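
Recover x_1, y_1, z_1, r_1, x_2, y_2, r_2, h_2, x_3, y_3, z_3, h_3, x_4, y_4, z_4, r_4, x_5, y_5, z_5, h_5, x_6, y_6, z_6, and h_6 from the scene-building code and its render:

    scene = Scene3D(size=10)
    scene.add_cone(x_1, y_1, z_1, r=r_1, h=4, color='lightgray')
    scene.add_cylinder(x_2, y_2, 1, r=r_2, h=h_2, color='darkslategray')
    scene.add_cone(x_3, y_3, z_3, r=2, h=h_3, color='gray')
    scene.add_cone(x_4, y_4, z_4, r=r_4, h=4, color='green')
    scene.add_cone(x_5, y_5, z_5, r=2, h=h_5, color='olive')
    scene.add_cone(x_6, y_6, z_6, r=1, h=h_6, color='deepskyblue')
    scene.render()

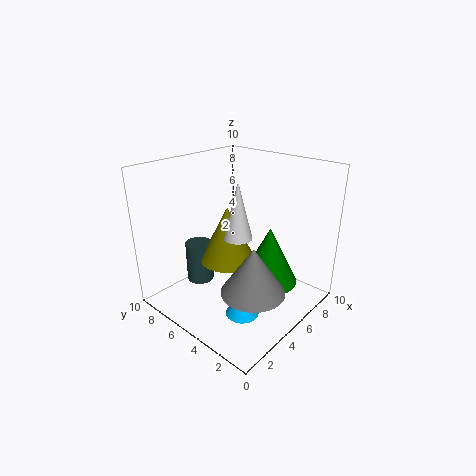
x_1 = 5; y_1 = 5; z_1 = 5; r_1 = 1; x_2 = 4; y_2 = 8; r_2 = 1; h_2 = 3; x_3 = 3; y_3 = 2; z_3 = 3; h_3 = 3; x_4 = 6; y_4 = 3; z_4 = 2; r_4 = 2; x_5 = 5; y_5 = 6; z_5 = 3; h_5 = 4; x_6 = 2; y_6 = 2; z_6 = 2; h_6 = 2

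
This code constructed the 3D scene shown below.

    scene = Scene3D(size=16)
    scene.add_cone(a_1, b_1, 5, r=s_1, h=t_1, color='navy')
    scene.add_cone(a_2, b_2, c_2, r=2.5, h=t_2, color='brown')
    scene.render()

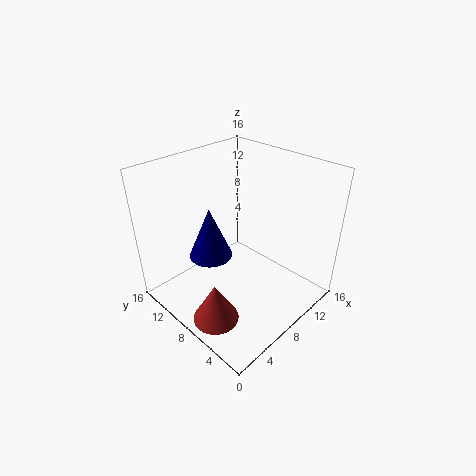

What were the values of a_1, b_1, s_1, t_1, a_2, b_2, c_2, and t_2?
a_1 = 6.5; b_1 = 11; s_1 = 2.5; t_1 = 6; a_2 = 3; b_2 = 6.5; c_2 = 0.5; t_2 = 4.5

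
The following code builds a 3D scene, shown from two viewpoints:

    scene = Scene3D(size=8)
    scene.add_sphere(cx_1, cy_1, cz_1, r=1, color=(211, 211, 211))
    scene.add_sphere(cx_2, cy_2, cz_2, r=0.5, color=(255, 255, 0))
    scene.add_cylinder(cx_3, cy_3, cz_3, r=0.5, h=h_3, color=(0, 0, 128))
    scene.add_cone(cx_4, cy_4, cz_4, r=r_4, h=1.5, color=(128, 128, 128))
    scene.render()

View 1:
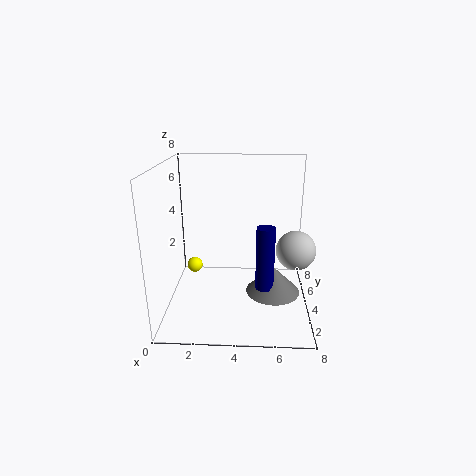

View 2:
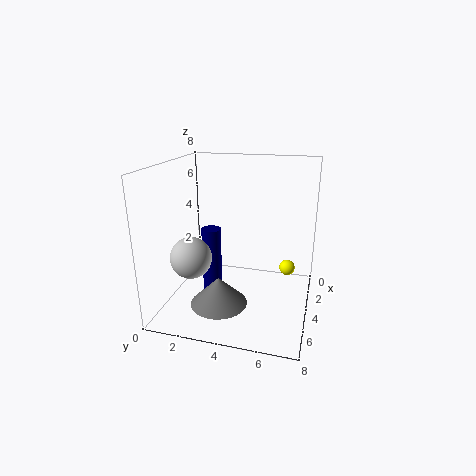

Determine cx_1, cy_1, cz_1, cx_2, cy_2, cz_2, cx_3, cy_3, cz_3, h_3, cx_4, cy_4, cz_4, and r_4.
cx_1 = 7
cy_1 = 2.5
cz_1 = 4
cx_2 = 1
cy_2 = 6.5
cz_2 = 1
cx_3 = 5.5
cy_3 = 3
cz_3 = 1.5
h_3 = 3.5
cx_4 = 6
cy_4 = 3.5
cz_4 = 1
r_4 = 1.5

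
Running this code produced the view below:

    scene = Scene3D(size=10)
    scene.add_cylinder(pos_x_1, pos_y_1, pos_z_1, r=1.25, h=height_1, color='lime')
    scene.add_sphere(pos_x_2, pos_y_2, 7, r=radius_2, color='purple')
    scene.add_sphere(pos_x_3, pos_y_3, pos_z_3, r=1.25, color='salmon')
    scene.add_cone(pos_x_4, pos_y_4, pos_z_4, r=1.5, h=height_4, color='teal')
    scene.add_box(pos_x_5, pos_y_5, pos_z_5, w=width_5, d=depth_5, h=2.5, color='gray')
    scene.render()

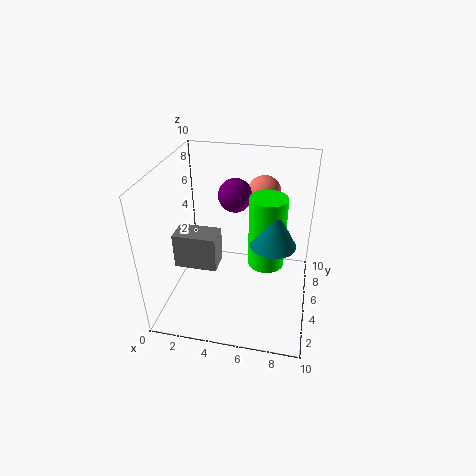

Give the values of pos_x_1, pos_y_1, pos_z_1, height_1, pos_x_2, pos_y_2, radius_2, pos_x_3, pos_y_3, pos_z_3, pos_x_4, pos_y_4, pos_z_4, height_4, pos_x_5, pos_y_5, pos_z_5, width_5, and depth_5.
pos_x_1 = 7; pos_y_1 = 5; pos_z_1 = 3.25; height_1 = 5; pos_x_2 = 4.25; pos_y_2 = 7.5; radius_2 = 1.25; pos_x_3 = 6.25; pos_y_3 = 8.5; pos_z_3 = 7; pos_x_4 = 7.5; pos_y_4 = 4.25; pos_z_4 = 5.25; height_4 = 2.75; pos_x_5 = 0.75; pos_y_5 = 3.5; pos_z_5 = 3; width_5 = 3; depth_5 = 1.75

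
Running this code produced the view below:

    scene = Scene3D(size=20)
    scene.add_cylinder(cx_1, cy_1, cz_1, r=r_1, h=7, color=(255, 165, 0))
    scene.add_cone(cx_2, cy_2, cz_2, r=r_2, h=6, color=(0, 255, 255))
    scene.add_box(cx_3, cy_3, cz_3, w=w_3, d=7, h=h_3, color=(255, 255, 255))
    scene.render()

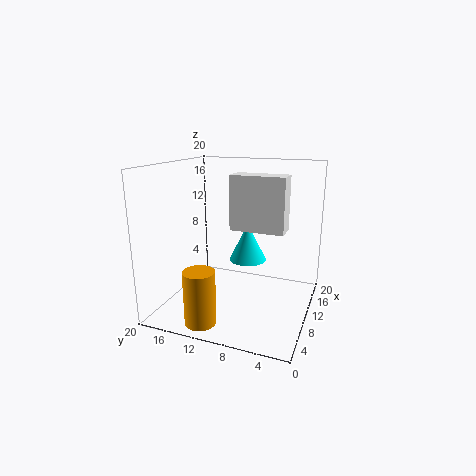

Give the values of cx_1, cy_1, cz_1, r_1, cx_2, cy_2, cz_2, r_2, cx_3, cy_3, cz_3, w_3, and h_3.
cx_1 = 2, cy_1 = 12, cz_1 = 1, r_1 = 2, cx_2 = 17, cy_2 = 11, cz_2 = 4, r_2 = 3, cx_3 = 7, cy_3 = 3, cz_3 = 12, w_3 = 3, h_3 = 7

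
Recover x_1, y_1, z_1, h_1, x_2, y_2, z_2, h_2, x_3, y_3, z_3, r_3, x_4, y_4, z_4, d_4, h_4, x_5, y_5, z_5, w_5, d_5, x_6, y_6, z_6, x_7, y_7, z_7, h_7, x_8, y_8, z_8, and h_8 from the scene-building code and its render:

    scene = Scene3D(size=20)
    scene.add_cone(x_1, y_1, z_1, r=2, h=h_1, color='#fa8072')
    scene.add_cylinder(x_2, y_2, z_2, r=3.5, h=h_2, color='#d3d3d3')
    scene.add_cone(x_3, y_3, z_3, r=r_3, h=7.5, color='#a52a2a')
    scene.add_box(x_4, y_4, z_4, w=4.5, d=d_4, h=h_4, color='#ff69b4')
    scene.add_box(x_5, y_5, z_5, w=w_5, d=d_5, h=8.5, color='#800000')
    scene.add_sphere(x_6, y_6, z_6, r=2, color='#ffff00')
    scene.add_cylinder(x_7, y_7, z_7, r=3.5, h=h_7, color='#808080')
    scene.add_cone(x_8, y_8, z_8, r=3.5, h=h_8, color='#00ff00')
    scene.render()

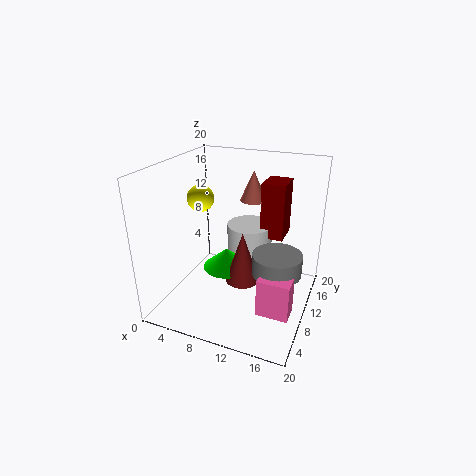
x_1 = 10, y_1 = 16, z_1 = 13.5, h_1 = 4.5, x_2 = 9.5, y_2 = 16, z_2 = 2.5, h_2 = 7, x_3 = 10.5, y_3 = 10.5, z_3 = 3, r_3 = 2.5, x_4 = 14, y_4 = 6.5, z_4 = 0.5, d_4 = 3, h_4 = 5.5, x_5 = 11.5, y_5 = 15, z_5 = 8, w_5 = 3.5, d_5 = 4.5, x_6 = 3, y_6 = 12.5, z_6 = 14, x_7 = 15.5, y_7 = 11, z_7 = 5, h_7 = 3, x_8 = 7.5, y_8 = 11.5, z_8 = 4, h_8 = 3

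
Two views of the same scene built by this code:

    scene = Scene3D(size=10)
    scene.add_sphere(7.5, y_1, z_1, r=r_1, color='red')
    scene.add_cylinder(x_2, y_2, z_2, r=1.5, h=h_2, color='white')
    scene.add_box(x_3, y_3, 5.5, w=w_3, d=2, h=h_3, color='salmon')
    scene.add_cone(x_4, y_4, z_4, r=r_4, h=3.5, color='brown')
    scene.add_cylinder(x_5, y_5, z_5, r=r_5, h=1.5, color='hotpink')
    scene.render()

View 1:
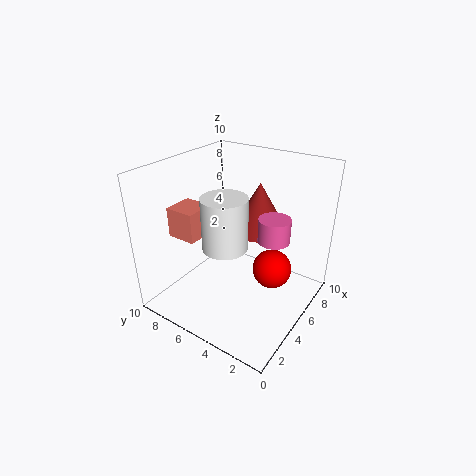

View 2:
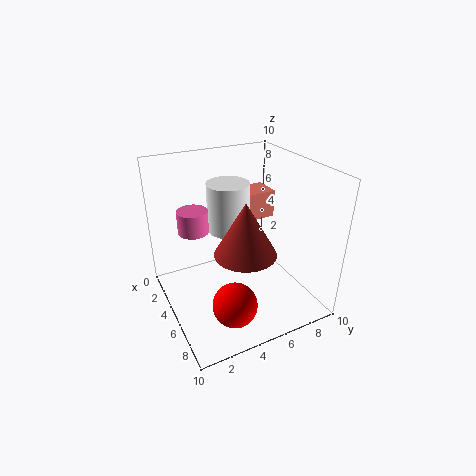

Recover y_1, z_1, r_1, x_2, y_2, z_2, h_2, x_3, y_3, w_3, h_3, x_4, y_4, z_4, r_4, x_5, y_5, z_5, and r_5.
y_1 = 3.5, z_1 = 1.5, r_1 = 1.5, x_2 = 3.5, y_2 = 5, z_2 = 5, h_2 = 3.5, x_3 = 2, y_3 = 6.5, w_3 = 2, h_3 = 2, x_4 = 7, y_4 = 4.5, z_4 = 5, r_4 = 2, x_5 = 4.5, y_5 = 2, z_5 = 6, r_5 = 1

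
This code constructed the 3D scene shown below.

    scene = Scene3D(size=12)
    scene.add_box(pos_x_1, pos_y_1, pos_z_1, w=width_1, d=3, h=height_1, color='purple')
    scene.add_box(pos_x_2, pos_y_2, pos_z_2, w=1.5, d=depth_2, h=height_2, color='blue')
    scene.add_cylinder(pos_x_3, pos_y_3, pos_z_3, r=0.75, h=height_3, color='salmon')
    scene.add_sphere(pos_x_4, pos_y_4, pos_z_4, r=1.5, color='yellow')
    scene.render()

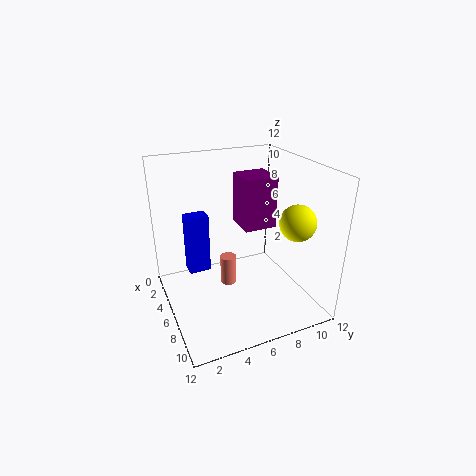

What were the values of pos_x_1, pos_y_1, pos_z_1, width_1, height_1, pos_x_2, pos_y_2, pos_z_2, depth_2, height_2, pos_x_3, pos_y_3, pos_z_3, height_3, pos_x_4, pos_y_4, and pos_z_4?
pos_x_1 = 1.5
pos_y_1 = 7.5
pos_z_1 = 5.5
width_1 = 3
height_1 = 4.75
pos_x_2 = 1.5
pos_y_2 = 2.5
pos_z_2 = 1.5
depth_2 = 2
height_2 = 5.5
pos_x_3 = 3.75
pos_y_3 = 6
pos_z_3 = 0.25
height_3 = 2.75
pos_x_4 = 8.25
pos_y_4 = 10.25
pos_z_4 = 7.5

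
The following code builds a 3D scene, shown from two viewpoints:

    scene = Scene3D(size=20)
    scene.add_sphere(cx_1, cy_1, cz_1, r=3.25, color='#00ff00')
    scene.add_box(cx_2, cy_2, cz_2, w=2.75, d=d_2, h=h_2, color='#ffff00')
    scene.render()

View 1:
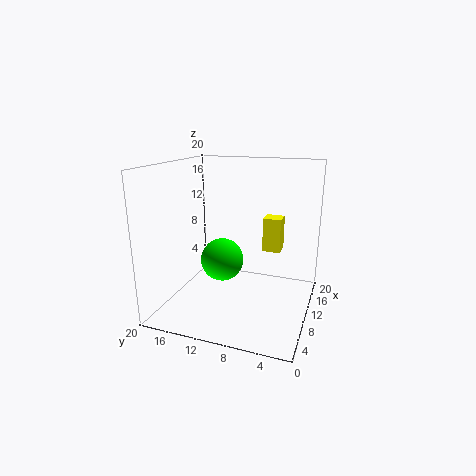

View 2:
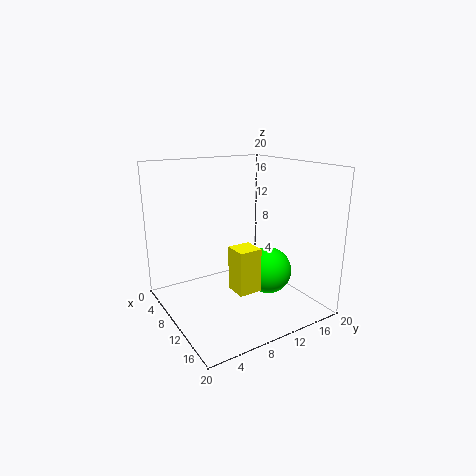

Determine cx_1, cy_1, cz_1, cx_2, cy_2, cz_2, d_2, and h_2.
cx_1 = 12.5
cy_1 = 13.5
cz_1 = 5.25
cx_2 = 15.5
cy_2 = 5.25
cz_2 = 6.25
d_2 = 2.75
h_2 = 5.25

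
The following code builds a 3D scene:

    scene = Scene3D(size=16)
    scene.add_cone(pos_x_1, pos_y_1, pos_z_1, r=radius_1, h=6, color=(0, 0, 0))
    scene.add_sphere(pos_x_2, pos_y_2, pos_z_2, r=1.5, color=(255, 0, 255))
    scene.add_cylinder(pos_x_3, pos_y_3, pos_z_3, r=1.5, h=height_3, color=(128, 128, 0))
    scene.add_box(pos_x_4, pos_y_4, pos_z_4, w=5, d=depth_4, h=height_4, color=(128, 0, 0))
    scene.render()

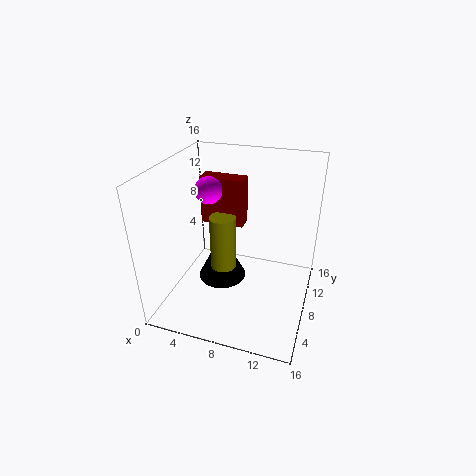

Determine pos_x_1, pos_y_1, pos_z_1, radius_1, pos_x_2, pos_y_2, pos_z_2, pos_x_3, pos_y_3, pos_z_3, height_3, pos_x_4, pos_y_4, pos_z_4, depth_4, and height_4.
pos_x_1 = 5
pos_y_1 = 10.5
pos_z_1 = 0.5
radius_1 = 3
pos_x_2 = 4.5
pos_y_2 = 8.5
pos_z_2 = 13
pos_x_3 = 6
pos_y_3 = 8.5
pos_z_3 = 3.5
height_3 = 6.5
pos_x_4 = 3
pos_y_4 = 9.5
pos_z_4 = 8.5
depth_4 = 2
height_4 = 5.5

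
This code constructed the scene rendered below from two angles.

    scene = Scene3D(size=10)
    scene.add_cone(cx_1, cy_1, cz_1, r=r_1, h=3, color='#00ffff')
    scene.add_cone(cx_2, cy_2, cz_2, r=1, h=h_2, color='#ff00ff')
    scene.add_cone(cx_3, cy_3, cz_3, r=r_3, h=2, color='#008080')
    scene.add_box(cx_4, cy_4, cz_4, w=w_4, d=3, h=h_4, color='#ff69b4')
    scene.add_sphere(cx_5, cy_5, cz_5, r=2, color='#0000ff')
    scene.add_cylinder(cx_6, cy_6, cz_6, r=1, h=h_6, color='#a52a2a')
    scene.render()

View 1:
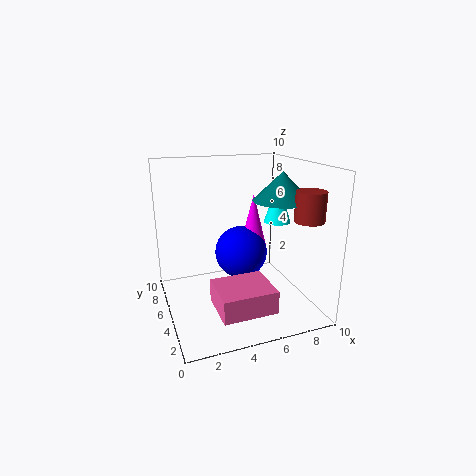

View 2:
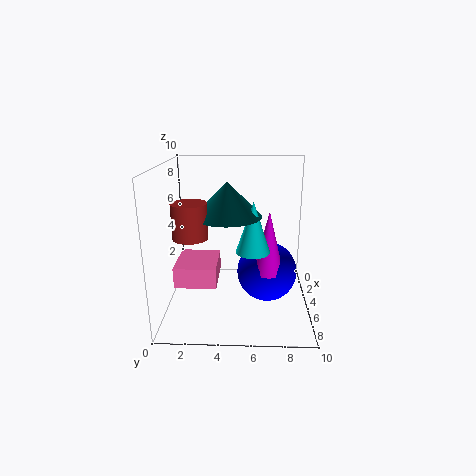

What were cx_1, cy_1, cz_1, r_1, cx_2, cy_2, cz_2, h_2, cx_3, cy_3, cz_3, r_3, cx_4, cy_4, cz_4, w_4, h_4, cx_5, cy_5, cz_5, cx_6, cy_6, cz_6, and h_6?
cx_1 = 8.5; cy_1 = 6; cz_1 = 5.5; r_1 = 1; cx_2 = 7; cy_2 = 7; cz_2 = 3.5; h_2 = 4; cx_3 = 8; cy_3 = 4.5; cz_3 = 7.5; r_3 = 2; cx_4 = 2.5; cy_4 = 0.5; cz_4 = 1.5; w_4 = 3.5; h_4 = 1.5; cx_5 = 6; cy_5 = 7; cz_5 = 3; cx_6 = 9; cy_6 = 2.5; cz_6 = 6.5; h_6 = 2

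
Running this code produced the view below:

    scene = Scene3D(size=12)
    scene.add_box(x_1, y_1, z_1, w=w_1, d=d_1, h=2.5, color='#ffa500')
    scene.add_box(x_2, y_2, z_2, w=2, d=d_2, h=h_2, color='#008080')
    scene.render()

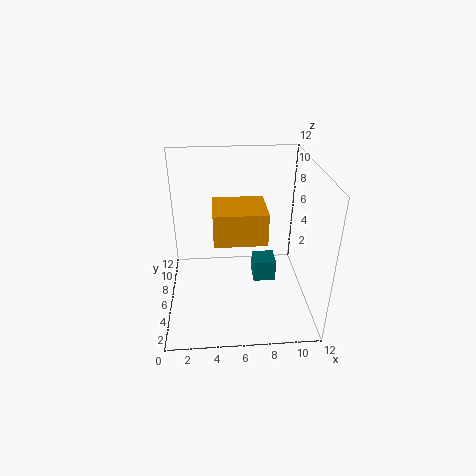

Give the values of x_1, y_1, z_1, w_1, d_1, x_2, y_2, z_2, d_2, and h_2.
x_1 = 4; y_1 = 3; z_1 = 7; w_1 = 4; d_1 = 3.5; x_2 = 7.5; y_2 = 6.5; z_2 = 1; d_2 = 2; h_2 = 2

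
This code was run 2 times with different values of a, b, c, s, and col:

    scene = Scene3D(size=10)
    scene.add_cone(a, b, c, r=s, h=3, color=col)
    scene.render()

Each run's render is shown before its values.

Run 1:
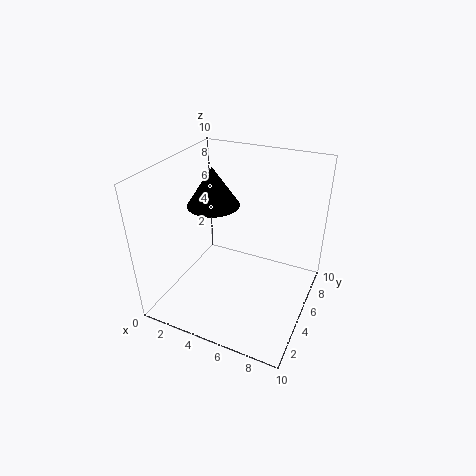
a = 2
b = 7
c = 6
s = 2
col = 'black'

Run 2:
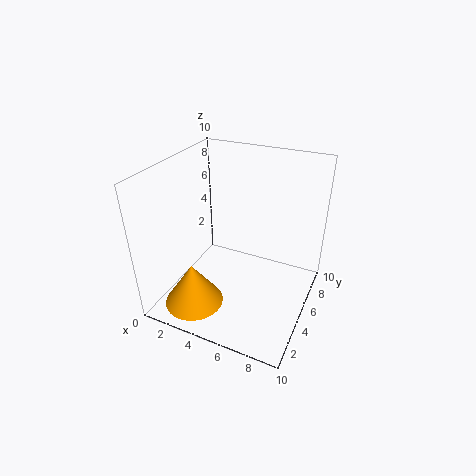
a = 3
b = 2
c = 1
s = 2
col = 'orange'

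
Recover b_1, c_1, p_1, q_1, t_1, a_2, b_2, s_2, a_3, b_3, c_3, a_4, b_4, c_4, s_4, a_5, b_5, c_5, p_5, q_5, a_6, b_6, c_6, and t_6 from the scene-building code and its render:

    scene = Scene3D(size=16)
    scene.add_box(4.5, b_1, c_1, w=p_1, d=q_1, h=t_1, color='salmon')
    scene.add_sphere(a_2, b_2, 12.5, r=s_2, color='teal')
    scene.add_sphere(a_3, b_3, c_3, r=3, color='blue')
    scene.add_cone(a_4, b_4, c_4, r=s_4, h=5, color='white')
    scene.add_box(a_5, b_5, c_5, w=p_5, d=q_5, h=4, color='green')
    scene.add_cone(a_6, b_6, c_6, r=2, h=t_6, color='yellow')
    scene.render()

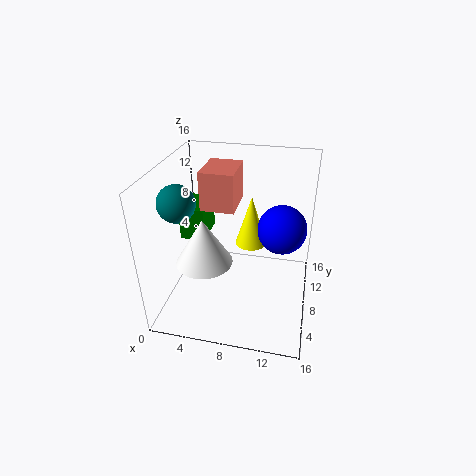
b_1 = 6; c_1 = 12; p_1 = 3.5; q_1 = 4.5; t_1 = 4; a_2 = 2; b_2 = 6; s_2 = 2; a_3 = 12.5; b_3 = 12.5; c_3 = 7; a_4 = 5; b_4 = 5; c_4 = 6.5; s_4 = 3; a_5 = 0.5; b_5 = 9.5; c_5 = 6; p_5 = 3; q_5 = 4.5; a_6 = 8.5; b_6 = 13.5; c_6 = 4; t_6 = 6.5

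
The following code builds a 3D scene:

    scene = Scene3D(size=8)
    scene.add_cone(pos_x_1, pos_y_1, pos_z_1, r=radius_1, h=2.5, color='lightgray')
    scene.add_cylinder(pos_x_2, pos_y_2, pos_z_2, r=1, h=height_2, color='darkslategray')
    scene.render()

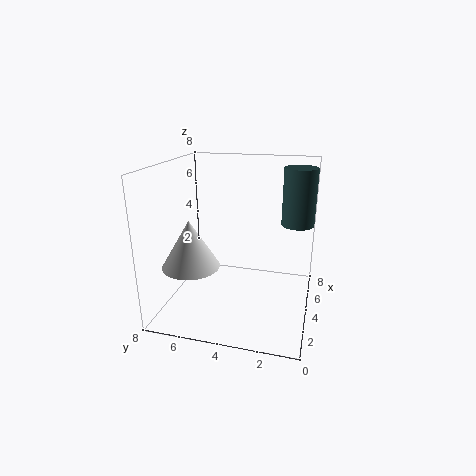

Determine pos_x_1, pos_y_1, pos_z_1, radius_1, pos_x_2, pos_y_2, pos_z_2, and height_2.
pos_x_1 = 2
pos_y_1 = 6
pos_z_1 = 3
radius_1 = 1.5
pos_x_2 = 7
pos_y_2 = 1
pos_z_2 = 4
height_2 = 3.5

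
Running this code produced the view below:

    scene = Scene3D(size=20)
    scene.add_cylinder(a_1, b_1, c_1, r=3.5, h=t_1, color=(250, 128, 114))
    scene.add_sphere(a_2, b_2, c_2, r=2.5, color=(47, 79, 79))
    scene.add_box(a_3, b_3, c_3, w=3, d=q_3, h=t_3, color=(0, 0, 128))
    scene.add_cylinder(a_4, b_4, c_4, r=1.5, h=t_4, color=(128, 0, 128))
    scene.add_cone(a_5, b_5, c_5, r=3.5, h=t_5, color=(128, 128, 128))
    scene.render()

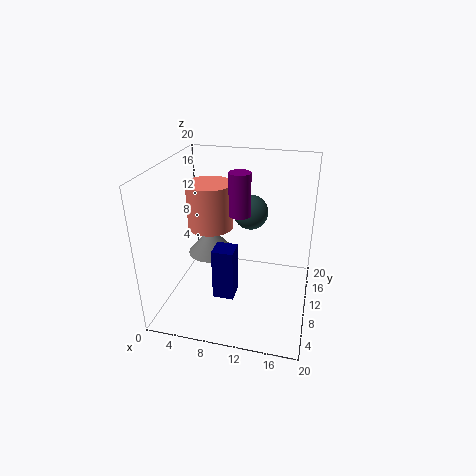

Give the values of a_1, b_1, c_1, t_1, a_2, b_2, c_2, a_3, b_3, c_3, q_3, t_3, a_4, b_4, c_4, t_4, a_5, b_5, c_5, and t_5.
a_1 = 4.5; b_1 = 14.5; c_1 = 9; t_1 = 7; a_2 = 11; b_2 = 13.5; c_2 = 12.5; a_3 = 7; b_3 = 7; c_3 = 1.5; q_3 = 3; t_3 = 7.5; a_4 = 10; b_4 = 11; c_4 = 13; t_4 = 6; a_5 = 5; b_5 = 13; c_5 = 5.5; t_5 = 4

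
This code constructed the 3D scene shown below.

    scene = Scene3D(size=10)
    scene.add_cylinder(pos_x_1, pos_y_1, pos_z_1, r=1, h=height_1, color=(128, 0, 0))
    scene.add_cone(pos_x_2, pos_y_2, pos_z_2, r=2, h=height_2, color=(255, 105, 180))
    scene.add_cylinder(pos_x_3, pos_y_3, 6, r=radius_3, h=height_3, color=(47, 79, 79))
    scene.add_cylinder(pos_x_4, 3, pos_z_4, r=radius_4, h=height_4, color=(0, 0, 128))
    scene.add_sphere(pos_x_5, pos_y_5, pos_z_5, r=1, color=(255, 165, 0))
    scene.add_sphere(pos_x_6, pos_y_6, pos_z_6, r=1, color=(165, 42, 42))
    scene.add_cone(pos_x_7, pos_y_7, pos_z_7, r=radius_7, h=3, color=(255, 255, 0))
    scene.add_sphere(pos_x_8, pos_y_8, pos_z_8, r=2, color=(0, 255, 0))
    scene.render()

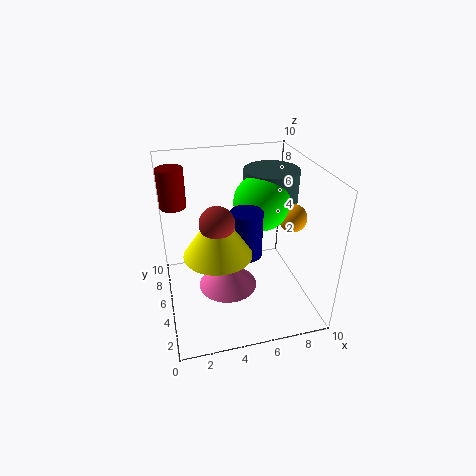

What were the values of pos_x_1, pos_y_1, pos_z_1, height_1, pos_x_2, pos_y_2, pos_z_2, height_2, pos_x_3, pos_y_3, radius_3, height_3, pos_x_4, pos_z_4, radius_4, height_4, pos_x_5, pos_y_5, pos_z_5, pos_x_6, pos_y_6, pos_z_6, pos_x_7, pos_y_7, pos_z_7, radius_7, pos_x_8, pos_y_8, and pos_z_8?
pos_x_1 = 1, pos_y_1 = 9, pos_z_1 = 6, height_1 = 3, pos_x_2 = 4, pos_y_2 = 4, pos_z_2 = 2, height_2 = 2, pos_x_3 = 8, pos_y_3 = 7, radius_3 = 2, height_3 = 3, pos_x_4 = 5, pos_z_4 = 5, radius_4 = 1, height_4 = 3, pos_x_5 = 9, pos_y_5 = 5, pos_z_5 = 6, pos_x_6 = 3, pos_y_6 = 2, pos_z_6 = 8, pos_x_7 = 3, pos_y_7 = 2, pos_z_7 = 6, radius_7 = 2, pos_x_8 = 7, pos_y_8 = 6, pos_z_8 = 7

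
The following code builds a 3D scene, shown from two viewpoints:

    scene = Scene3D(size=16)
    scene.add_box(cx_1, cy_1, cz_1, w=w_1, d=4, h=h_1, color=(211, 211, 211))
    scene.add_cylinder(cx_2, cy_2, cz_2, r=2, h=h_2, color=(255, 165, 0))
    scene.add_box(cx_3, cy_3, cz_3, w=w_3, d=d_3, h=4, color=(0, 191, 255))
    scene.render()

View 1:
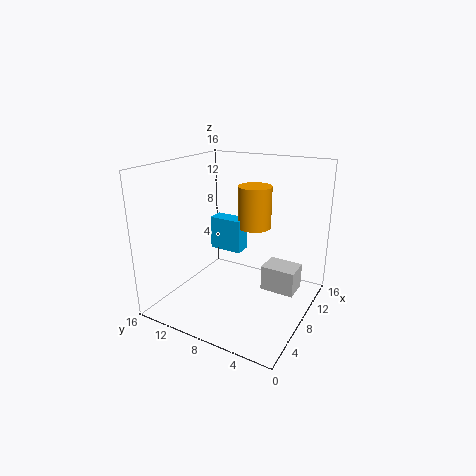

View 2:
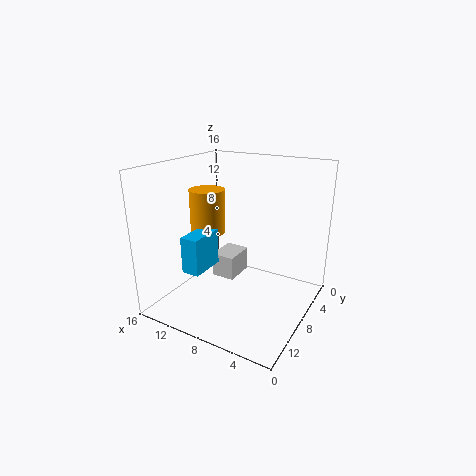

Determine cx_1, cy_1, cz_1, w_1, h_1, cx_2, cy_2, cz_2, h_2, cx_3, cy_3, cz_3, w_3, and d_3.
cx_1 = 10, cy_1 = 2, cz_1 = 1, w_1 = 3, h_1 = 3, cx_2 = 12, cy_2 = 8, cz_2 = 8, h_2 = 5, cx_3 = 10, cy_3 = 9, cz_3 = 5, w_3 = 2, d_3 = 4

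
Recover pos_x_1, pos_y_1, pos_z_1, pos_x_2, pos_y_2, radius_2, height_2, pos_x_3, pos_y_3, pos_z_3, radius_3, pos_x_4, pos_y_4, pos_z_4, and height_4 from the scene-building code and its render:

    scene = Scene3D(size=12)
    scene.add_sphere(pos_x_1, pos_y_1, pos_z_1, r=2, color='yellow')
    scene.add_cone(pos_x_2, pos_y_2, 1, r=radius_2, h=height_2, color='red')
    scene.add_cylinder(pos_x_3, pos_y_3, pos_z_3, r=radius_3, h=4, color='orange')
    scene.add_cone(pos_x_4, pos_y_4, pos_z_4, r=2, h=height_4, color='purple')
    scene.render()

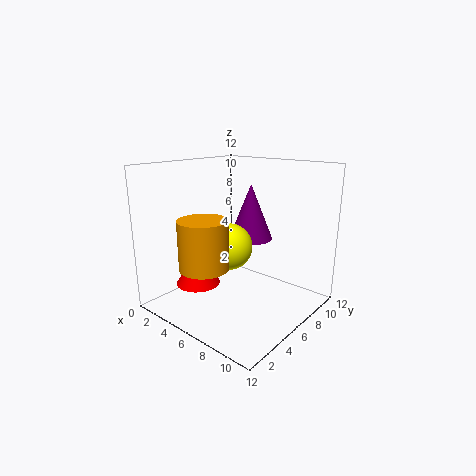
pos_x_1 = 5
pos_y_1 = 6
pos_z_1 = 5
pos_x_2 = 2
pos_y_2 = 5
radius_2 = 2
height_2 = 3
pos_x_3 = 5
pos_y_3 = 3
pos_z_3 = 4
radius_3 = 2
pos_x_4 = 5
pos_y_4 = 9
pos_z_4 = 5
height_4 = 5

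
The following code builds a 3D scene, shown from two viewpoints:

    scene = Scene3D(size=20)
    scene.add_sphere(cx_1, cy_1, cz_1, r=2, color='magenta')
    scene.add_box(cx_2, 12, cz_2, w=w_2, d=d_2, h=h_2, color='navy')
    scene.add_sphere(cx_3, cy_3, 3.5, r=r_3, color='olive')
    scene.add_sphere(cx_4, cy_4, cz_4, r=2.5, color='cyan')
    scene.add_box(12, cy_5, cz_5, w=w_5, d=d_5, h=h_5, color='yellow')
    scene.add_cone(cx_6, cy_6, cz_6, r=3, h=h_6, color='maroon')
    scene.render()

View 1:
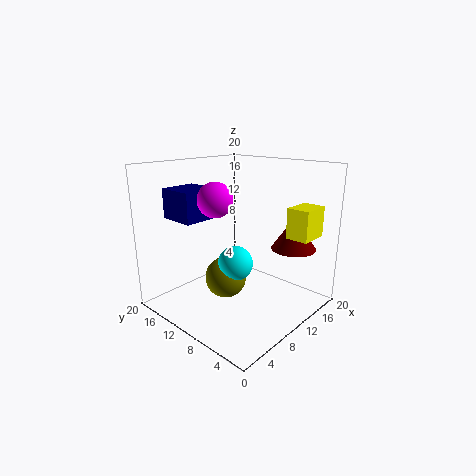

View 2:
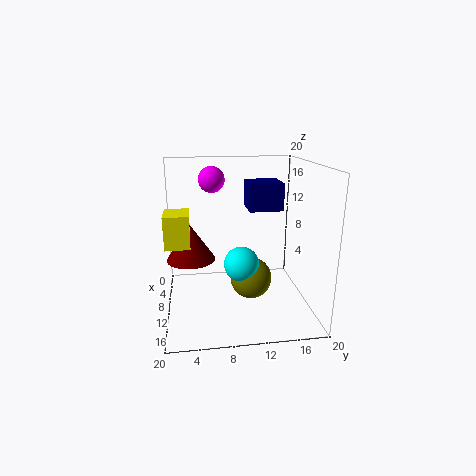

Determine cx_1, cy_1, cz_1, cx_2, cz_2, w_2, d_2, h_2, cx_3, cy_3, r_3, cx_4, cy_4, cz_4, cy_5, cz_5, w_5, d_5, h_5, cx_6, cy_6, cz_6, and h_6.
cx_1 = 3
cy_1 = 7
cz_1 = 17
cx_2 = 3
cz_2 = 13
w_2 = 5
d_2 = 5
h_2 = 4
cx_3 = 9.5
cy_3 = 12
r_3 = 3
cx_4 = 10
cy_4 = 10.5
cz_4 = 6
cy_5 = 0.5
cz_5 = 11
w_5 = 4
d_5 = 3
h_5 = 4
cx_6 = 14
cy_6 = 3.5
cz_6 = 9
h_6 = 4.5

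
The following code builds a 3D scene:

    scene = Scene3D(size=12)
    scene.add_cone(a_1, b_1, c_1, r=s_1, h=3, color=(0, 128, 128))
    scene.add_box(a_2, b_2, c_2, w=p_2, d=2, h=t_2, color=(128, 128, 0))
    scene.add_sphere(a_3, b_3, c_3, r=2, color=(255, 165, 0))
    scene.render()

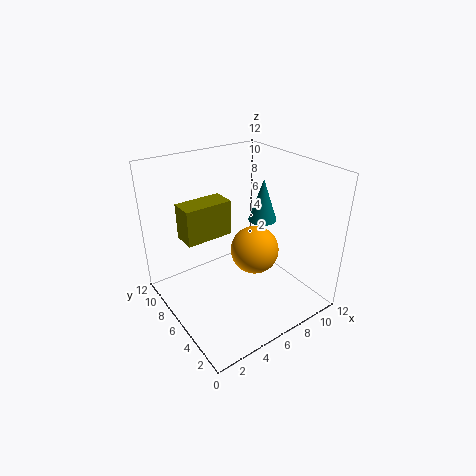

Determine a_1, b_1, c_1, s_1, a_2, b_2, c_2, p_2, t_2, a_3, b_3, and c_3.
a_1 = 6, b_1 = 3, c_1 = 9, s_1 = 1, a_2 = 2, b_2 = 7, c_2 = 6, p_2 = 4, t_2 = 3, a_3 = 7, b_3 = 5, c_3 = 5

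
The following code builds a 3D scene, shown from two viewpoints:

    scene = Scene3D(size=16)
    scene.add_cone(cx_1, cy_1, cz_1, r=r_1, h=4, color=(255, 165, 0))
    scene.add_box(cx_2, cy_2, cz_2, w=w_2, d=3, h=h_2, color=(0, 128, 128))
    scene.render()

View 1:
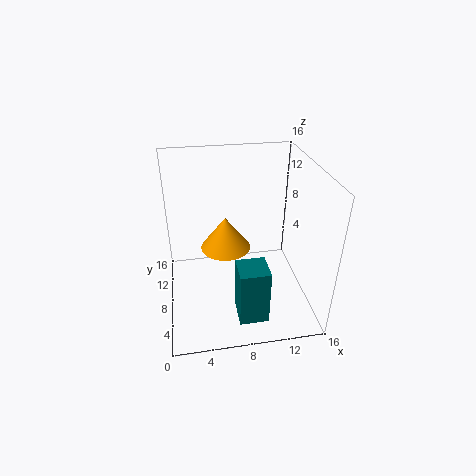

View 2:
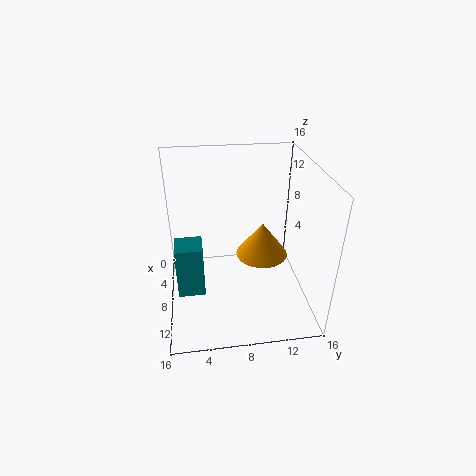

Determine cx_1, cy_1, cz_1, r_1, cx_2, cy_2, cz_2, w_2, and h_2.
cx_1 = 7; cy_1 = 11; cz_1 = 5; r_1 = 3; cx_2 = 7; cy_2 = 1; cz_2 = 2; w_2 = 3; h_2 = 6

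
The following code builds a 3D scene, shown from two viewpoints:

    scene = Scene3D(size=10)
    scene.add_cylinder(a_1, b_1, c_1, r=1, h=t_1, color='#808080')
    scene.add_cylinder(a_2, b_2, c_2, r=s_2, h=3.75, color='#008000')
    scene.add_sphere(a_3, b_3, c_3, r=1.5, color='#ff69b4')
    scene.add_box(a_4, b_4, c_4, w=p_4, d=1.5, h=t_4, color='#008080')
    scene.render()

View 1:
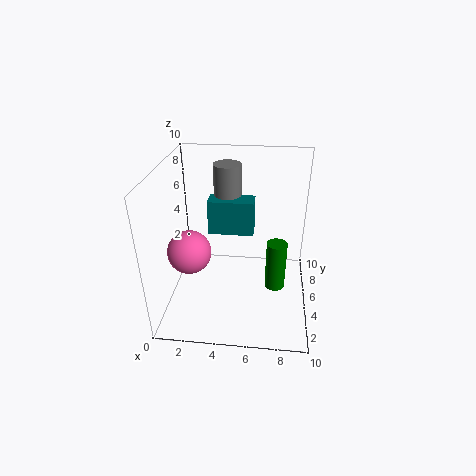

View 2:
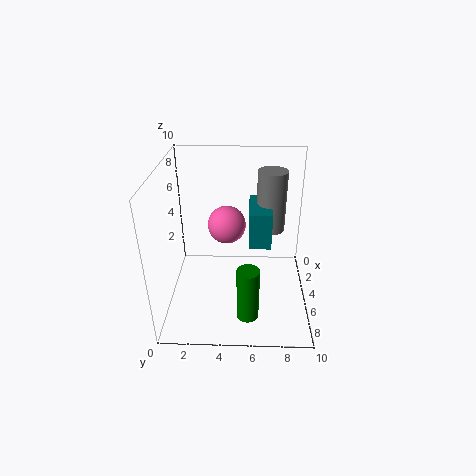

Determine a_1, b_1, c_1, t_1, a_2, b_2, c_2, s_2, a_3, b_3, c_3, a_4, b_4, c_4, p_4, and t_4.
a_1 = 4
b_1 = 7.25
c_1 = 5.25
t_1 = 4.25
a_2 = 7.75
b_2 = 5.75
c_2 = 0.5
s_2 = 0.75
a_3 = 1.75
b_3 = 4
c_3 = 4.25
a_4 = 2.75
b_4 = 5.75
c_4 = 4.75
p_4 = 3.25
t_4 = 2.5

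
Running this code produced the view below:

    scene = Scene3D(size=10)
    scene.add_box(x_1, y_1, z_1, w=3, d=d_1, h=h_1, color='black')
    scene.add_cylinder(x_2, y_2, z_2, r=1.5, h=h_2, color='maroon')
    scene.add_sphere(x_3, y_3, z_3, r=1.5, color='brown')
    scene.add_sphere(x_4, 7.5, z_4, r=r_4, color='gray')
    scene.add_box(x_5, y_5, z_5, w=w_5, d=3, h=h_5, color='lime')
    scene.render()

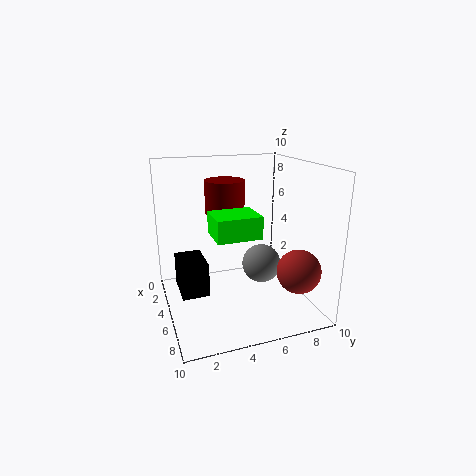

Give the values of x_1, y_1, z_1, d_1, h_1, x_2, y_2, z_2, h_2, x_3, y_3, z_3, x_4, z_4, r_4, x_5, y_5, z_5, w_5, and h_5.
x_1 = 1.5; y_1 = 1; z_1 = 0.5; d_1 = 2; h_1 = 2.5; x_2 = 2; y_2 = 5; z_2 = 6; h_2 = 2.5; x_3 = 7.5; y_3 = 8.5; z_3 = 3; x_4 = 3.5; z_4 = 2; r_4 = 1.5; x_5 = 4.5; y_5 = 3; z_5 = 5.5; w_5 = 2.5; h_5 = 1.5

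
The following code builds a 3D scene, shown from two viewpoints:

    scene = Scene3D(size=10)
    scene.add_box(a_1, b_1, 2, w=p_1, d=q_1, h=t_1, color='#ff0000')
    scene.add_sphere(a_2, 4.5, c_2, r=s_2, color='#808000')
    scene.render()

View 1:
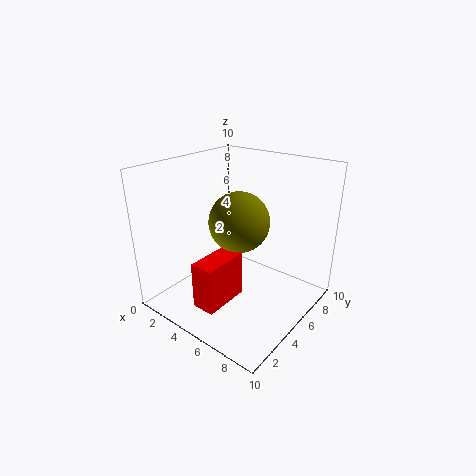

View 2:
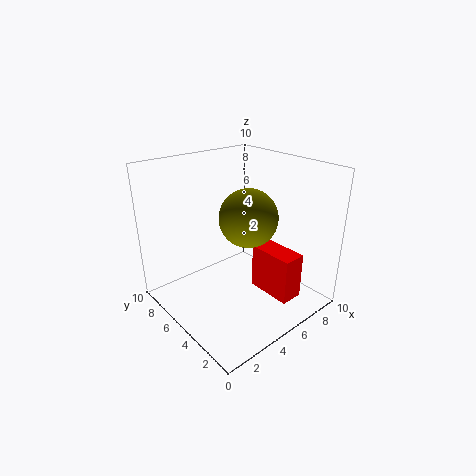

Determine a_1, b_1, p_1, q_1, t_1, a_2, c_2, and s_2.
a_1 = 5; b_1 = 0.5; p_1 = 1.5; q_1 = 3; t_1 = 3; a_2 = 5.5; c_2 = 6.5; s_2 = 2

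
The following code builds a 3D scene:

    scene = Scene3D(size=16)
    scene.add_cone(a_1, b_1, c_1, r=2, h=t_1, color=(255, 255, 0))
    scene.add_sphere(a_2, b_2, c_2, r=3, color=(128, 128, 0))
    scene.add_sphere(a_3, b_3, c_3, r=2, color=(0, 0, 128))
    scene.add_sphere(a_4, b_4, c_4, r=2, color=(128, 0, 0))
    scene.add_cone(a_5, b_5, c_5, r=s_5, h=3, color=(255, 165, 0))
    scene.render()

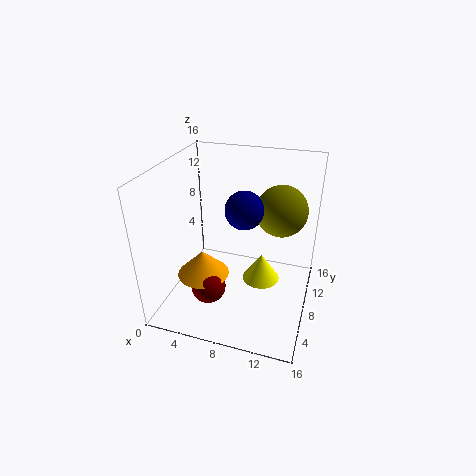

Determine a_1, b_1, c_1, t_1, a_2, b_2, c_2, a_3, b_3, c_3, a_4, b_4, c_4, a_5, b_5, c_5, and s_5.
a_1 = 11; b_1 = 7; c_1 = 4; t_1 = 3; a_2 = 12; b_2 = 12; c_2 = 10; a_3 = 9; b_3 = 7; c_3 = 12; a_4 = 5; b_4 = 6; c_4 = 2; a_5 = 4; b_5 = 7; c_5 = 3; s_5 = 3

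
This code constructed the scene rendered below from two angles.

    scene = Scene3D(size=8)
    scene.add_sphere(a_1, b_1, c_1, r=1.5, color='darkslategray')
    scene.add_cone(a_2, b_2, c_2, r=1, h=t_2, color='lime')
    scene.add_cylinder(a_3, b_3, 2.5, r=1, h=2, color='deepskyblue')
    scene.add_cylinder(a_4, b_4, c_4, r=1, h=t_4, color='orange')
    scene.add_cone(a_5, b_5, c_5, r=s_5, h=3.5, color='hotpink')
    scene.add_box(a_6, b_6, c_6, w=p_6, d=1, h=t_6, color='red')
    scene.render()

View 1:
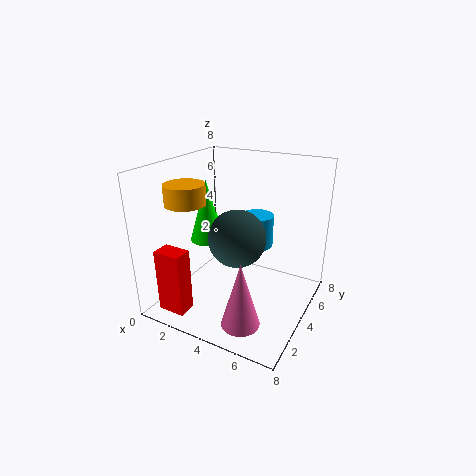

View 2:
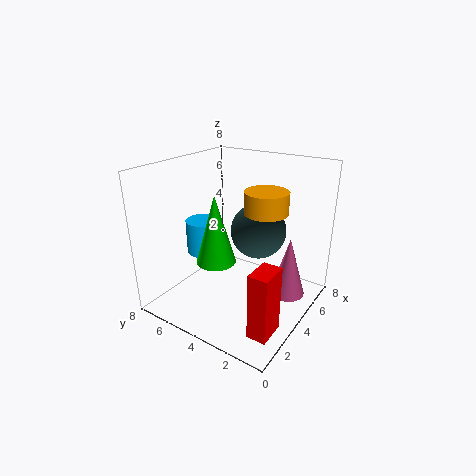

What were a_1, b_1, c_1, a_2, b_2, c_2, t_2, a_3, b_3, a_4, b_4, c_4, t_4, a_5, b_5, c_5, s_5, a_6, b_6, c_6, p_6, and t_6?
a_1 = 4.5
b_1 = 3
c_1 = 4.5
a_2 = 2
b_2 = 4
c_2 = 3.5
t_2 = 3.5
a_3 = 4
b_3 = 6.5
a_4 = 2.5
b_4 = 1.5
c_4 = 6.5
t_4 = 1
a_5 = 5.5
b_5 = 1.5
c_5 = 0.5
s_5 = 1
a_6 = 1
b_6 = 0.5
c_6 = 0.5
p_6 = 1.5
t_6 = 3.5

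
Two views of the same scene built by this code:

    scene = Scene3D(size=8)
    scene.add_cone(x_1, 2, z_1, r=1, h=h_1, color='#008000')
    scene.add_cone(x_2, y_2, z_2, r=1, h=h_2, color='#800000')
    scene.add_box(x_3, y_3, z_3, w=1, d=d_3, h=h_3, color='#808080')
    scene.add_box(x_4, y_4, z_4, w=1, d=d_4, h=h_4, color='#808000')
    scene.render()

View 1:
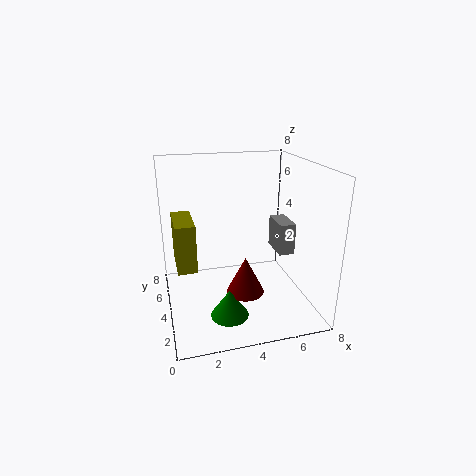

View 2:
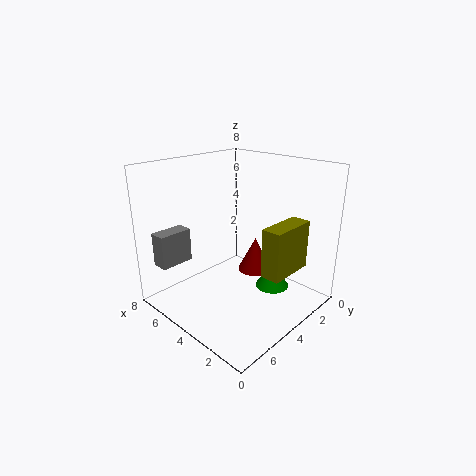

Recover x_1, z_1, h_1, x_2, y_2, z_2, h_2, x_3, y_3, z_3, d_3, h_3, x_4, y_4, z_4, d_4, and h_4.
x_1 = 3, z_1 = 0.5, h_1 = 1.5, x_2 = 4, y_2 = 2.5, z_2 = 1.5, h_2 = 2, x_3 = 7, y_3 = 5, z_3 = 2, d_3 = 2, h_3 = 2, x_4 = 0.5, y_4 = 2.5, z_4 = 3, d_4 = 2.5, h_4 = 2.5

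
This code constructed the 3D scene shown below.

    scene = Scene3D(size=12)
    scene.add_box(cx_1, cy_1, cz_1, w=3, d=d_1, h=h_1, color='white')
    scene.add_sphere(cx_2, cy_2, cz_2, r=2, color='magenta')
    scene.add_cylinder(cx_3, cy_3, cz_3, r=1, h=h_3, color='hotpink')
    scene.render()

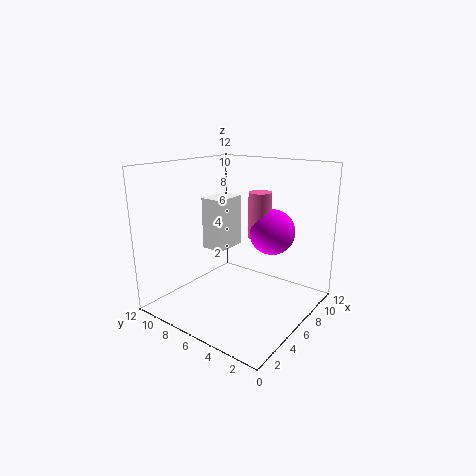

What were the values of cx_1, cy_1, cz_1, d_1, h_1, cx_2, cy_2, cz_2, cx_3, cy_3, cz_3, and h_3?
cx_1 = 5.5, cy_1 = 7.5, cz_1 = 4.5, d_1 = 2, h_1 = 4.5, cx_2 = 9, cy_2 = 4.5, cz_2 = 6, cx_3 = 8.5, cy_3 = 5.5, cz_3 = 5.5, h_3 = 4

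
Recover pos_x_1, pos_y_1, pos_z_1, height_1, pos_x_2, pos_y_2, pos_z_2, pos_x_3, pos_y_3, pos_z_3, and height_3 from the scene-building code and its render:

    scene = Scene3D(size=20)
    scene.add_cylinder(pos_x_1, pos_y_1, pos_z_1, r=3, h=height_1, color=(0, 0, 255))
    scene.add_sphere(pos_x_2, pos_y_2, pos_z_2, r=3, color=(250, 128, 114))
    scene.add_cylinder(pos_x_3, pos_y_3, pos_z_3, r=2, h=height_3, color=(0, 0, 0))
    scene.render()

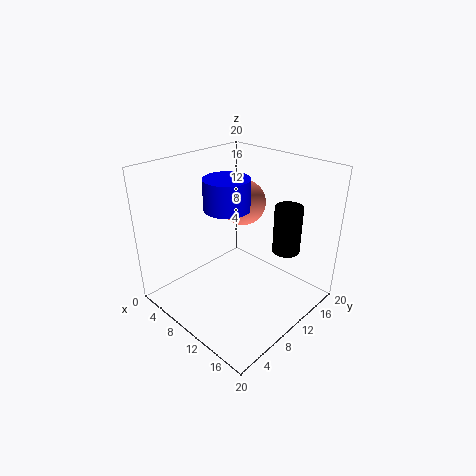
pos_x_1 = 10
pos_y_1 = 8
pos_z_1 = 15
height_1 = 4
pos_x_2 = 10
pos_y_2 = 11
pos_z_2 = 15
pos_x_3 = 14
pos_y_3 = 16
pos_z_3 = 7
height_3 = 7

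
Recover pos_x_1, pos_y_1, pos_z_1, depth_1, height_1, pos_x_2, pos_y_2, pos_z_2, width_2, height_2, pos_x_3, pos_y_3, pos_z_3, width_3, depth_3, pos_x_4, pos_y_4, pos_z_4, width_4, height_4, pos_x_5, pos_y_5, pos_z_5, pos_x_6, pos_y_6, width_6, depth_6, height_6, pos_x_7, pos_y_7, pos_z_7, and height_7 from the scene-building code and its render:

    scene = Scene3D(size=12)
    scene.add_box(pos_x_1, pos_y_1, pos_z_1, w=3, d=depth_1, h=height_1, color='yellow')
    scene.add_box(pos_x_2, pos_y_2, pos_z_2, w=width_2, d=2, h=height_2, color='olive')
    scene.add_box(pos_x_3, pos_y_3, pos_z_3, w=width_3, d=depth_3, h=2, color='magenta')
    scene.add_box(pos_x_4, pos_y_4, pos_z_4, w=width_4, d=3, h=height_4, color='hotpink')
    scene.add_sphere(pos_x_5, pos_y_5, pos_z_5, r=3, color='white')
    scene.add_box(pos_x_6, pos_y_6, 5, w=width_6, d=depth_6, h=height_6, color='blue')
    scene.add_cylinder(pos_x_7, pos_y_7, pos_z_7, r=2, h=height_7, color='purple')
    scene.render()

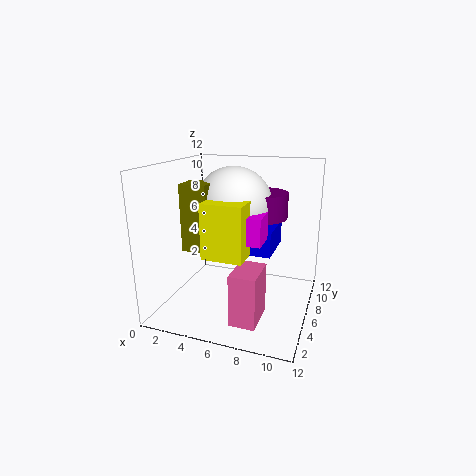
pos_x_1 = 5; pos_y_1 = 1; pos_z_1 = 6; depth_1 = 2; height_1 = 4; pos_x_2 = 3; pos_y_2 = 2; pos_z_2 = 6; width_2 = 2; height_2 = 5; pos_x_3 = 6; pos_y_3 = 2; pos_z_3 = 7; width_3 = 3; depth_3 = 2; pos_x_4 = 7; pos_y_4 = 1; pos_z_4 = 1; width_4 = 2; height_4 = 4; pos_x_5 = 6; pos_y_5 = 5; pos_z_5 = 9; pos_x_6 = 7; pos_y_6 = 5; width_6 = 2; depth_6 = 4; height_6 = 2; pos_x_7 = 8; pos_y_7 = 6; pos_z_7 = 8; height_7 = 2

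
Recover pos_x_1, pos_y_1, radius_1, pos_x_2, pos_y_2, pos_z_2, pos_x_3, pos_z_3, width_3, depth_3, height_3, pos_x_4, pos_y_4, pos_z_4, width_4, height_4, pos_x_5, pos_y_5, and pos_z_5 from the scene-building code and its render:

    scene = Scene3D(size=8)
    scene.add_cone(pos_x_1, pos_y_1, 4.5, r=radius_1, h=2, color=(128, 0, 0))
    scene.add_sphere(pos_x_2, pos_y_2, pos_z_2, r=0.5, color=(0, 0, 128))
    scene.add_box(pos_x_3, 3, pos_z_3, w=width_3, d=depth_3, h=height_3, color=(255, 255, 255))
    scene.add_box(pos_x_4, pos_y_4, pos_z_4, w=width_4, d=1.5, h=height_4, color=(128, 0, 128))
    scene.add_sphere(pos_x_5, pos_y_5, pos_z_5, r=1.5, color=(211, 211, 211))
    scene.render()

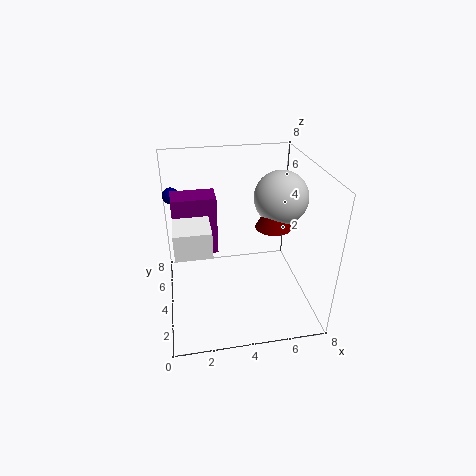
pos_x_1 = 6
pos_y_1 = 4
radius_1 = 1
pos_x_2 = 0.5
pos_y_2 = 7
pos_z_2 = 5.5
pos_x_3 = 0.5
pos_z_3 = 3.5
width_3 = 2
depth_3 = 2
height_3 = 1.5
pos_x_4 = 0.5
pos_y_4 = 5
pos_z_4 = 2.5
width_4 = 2.5
height_4 = 3.5
pos_x_5 = 6.5
pos_y_5 = 4.5
pos_z_5 = 6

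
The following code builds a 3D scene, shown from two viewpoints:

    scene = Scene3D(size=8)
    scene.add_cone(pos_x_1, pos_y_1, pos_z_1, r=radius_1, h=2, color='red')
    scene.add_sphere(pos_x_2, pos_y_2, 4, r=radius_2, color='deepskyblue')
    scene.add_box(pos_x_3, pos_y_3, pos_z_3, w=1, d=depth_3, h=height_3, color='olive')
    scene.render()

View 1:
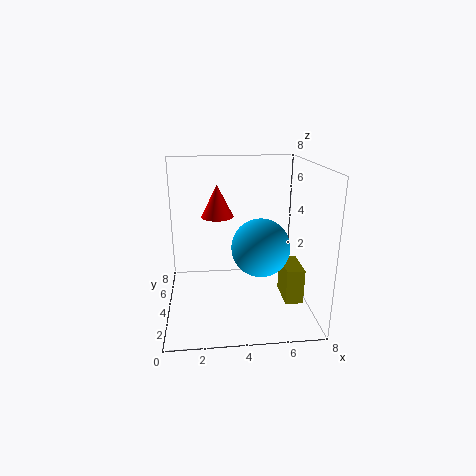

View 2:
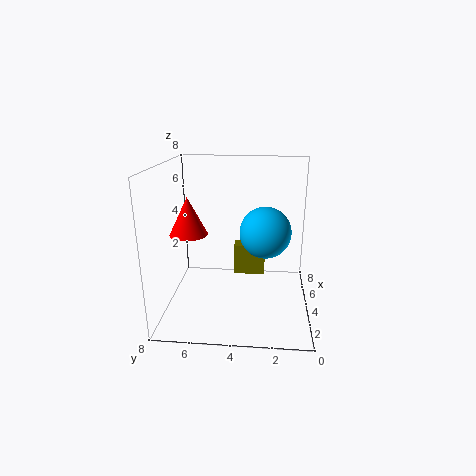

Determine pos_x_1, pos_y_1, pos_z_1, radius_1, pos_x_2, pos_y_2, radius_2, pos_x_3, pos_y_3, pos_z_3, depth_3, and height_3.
pos_x_1 = 3, pos_y_1 = 6.5, pos_z_1 = 4.5, radius_1 = 1, pos_x_2 = 5, pos_y_2 = 2.5, radius_2 = 1.5, pos_x_3 = 6.5, pos_y_3 = 2.5, pos_z_3 = 0.5, depth_3 = 2, height_3 = 2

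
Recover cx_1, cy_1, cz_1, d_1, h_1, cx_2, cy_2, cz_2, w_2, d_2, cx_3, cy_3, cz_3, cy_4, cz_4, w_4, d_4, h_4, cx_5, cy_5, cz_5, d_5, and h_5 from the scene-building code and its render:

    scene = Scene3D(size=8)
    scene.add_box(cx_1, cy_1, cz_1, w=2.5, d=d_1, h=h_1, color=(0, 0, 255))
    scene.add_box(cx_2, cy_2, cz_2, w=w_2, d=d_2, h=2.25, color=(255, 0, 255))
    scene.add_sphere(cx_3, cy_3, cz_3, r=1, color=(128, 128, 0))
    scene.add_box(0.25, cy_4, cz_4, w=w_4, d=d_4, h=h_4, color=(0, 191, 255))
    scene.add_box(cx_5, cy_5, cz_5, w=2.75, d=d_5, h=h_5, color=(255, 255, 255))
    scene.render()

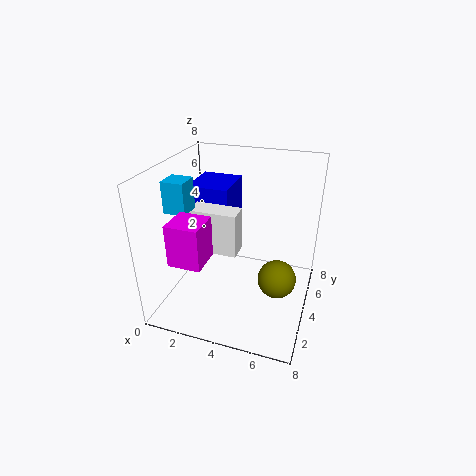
cx_1 = 0.5
cy_1 = 5
cz_1 = 3.25
d_1 = 2.75
h_1 = 3
cx_2 = 1.25
cy_2 = 1
cz_2 = 3.5
w_2 = 1.75
d_2 = 1.75
cx_3 = 6.5
cy_3 = 3
cz_3 = 2.5
cy_4 = 2.75
cz_4 = 5.5
w_4 = 1.25
d_4 = 1.25
h_4 = 1.75
cx_5 = 1.25
cy_5 = 3.5
cz_5 = 3
d_5 = 1.25
h_5 = 2.5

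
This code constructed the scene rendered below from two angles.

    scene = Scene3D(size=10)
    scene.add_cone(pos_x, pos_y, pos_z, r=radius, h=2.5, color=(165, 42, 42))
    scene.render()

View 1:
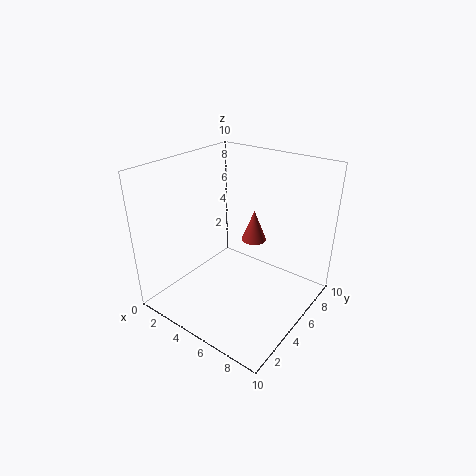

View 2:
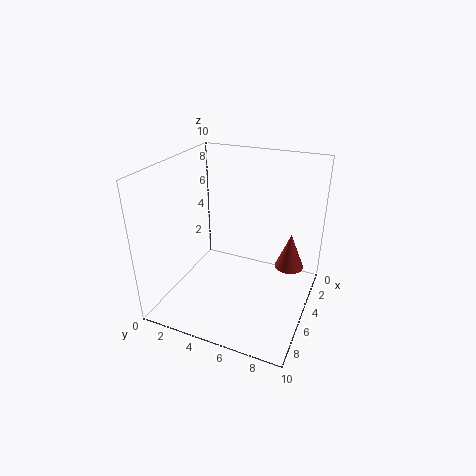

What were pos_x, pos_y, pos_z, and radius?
pos_x = 4; pos_y = 8.5; pos_z = 3; radius = 1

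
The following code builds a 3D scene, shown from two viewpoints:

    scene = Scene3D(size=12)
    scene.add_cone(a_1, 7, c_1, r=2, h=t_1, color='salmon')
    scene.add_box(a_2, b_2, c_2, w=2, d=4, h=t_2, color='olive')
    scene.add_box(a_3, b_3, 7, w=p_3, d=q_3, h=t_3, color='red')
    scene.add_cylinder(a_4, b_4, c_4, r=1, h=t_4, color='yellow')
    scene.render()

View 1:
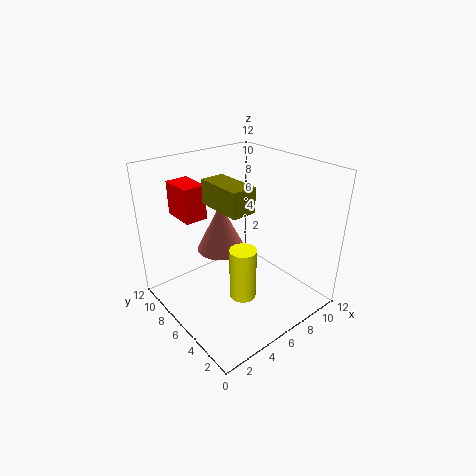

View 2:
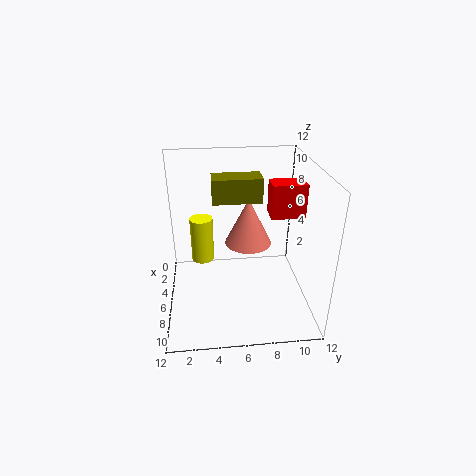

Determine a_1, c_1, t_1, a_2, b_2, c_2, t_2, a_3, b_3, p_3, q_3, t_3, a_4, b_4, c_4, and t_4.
a_1 = 5, c_1 = 5, t_1 = 4, a_2 = 4, b_2 = 4, c_2 = 9, t_2 = 2, a_3 = 3, b_3 = 9, p_3 = 2, q_3 = 3, t_3 = 3, a_4 = 4, b_4 = 3, c_4 = 3, t_4 = 4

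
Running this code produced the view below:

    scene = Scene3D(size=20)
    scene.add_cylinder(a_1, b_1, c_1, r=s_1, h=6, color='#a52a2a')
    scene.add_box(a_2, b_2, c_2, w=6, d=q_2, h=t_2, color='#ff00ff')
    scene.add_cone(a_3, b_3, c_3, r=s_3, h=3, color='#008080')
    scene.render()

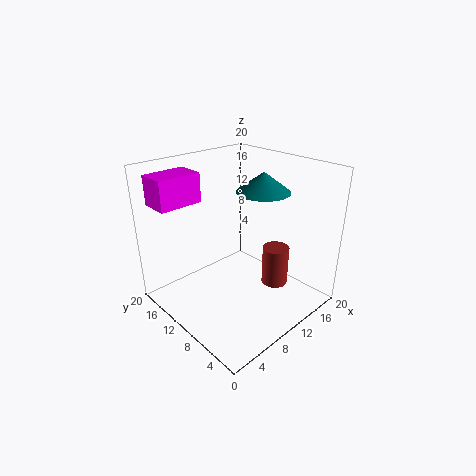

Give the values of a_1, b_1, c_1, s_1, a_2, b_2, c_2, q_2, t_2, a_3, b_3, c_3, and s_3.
a_1 = 16, b_1 = 8, c_1 = 1, s_1 = 2, a_2 = 1, b_2 = 14, c_2 = 15, q_2 = 4, t_2 = 4, a_3 = 16, b_3 = 11, c_3 = 15, s_3 = 4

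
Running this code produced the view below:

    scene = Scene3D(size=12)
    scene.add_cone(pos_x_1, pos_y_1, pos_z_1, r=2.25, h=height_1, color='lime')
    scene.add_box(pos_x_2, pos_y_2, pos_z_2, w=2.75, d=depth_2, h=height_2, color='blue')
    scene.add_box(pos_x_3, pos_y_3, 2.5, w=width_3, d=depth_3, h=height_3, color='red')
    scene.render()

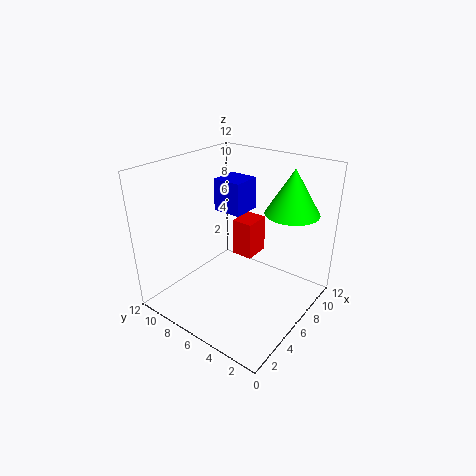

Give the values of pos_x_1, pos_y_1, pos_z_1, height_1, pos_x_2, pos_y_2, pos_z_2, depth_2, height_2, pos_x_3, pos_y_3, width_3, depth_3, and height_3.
pos_x_1 = 9
pos_y_1 = 2.75
pos_z_1 = 8
height_1 = 3.75
pos_x_2 = 8
pos_y_2 = 7.5
pos_z_2 = 6.75
depth_2 = 2.75
height_2 = 3
pos_x_3 = 8.5
pos_y_3 = 6.5
width_3 = 2.5
depth_3 = 2
height_3 = 3.5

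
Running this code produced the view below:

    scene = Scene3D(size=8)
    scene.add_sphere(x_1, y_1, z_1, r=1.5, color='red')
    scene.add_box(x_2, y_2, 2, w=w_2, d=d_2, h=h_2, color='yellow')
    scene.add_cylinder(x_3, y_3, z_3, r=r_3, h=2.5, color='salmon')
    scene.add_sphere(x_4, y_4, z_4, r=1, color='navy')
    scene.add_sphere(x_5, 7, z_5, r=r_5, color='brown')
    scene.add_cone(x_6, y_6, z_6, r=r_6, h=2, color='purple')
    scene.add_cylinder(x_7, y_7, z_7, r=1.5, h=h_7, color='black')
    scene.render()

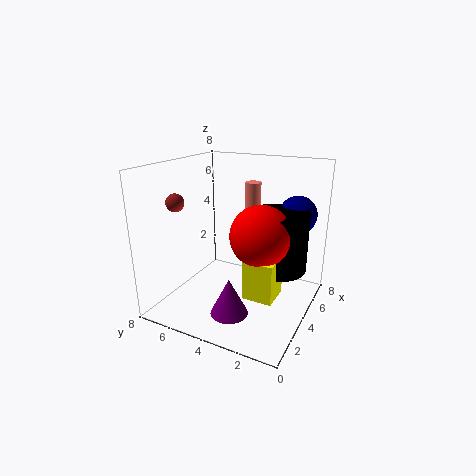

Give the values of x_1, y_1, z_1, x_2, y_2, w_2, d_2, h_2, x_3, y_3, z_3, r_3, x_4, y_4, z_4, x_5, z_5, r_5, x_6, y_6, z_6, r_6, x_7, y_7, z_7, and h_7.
x_1 = 2.5
y_1 = 2
z_1 = 5
x_2 = 1.5
y_2 = 1
w_2 = 1.5
d_2 = 1.5
h_2 = 2
x_3 = 7
y_3 = 4.5
z_3 = 4
r_3 = 0.5
x_4 = 5
y_4 = 1
z_4 = 5.5
x_5 = 2.5
z_5 = 6
r_5 = 0.5
x_6 = 2
y_6 = 3.5
z_6 = 0.5
r_6 = 1
x_7 = 3.5
y_7 = 1.5
z_7 = 3
h_7 = 3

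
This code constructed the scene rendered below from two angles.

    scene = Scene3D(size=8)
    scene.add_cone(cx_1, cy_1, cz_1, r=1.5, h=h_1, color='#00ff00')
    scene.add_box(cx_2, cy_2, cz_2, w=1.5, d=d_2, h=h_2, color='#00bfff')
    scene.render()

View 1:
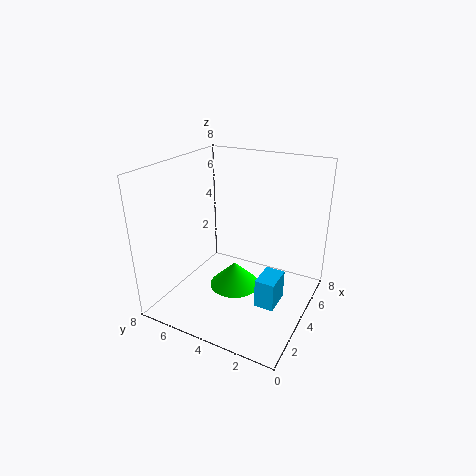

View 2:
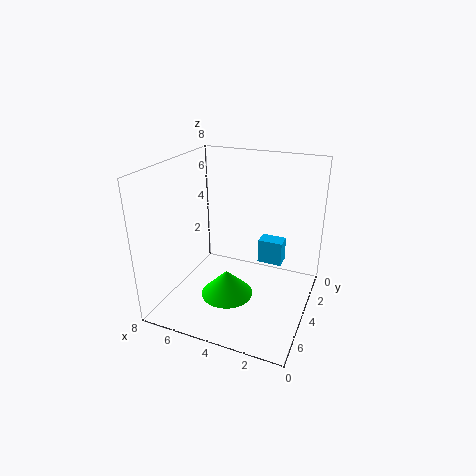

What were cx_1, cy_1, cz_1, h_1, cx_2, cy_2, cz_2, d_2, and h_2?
cx_1 = 4.5, cy_1 = 4.5, cz_1 = 0.5, h_1 = 1.5, cx_2 = 2, cy_2 = 1, cz_2 = 1.5, d_2 = 1, h_2 = 1.5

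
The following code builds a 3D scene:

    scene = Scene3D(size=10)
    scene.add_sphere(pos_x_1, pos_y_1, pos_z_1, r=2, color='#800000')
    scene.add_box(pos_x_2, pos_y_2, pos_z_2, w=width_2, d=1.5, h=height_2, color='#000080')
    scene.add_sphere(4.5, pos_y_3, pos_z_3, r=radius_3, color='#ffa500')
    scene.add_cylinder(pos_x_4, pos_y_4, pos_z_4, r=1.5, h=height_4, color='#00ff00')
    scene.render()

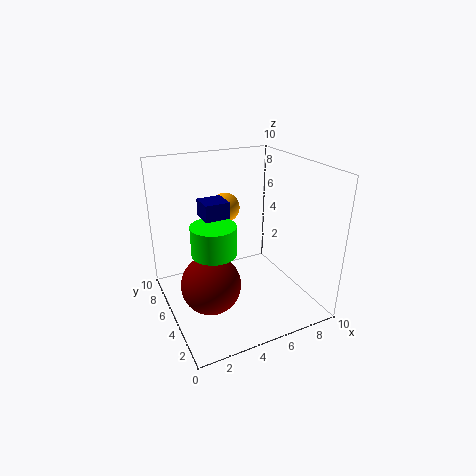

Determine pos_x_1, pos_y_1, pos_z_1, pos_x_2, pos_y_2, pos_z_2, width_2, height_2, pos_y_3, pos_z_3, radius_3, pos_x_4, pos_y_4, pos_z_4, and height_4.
pos_x_1 = 2.5
pos_y_1 = 4
pos_z_1 = 2.5
pos_x_2 = 2
pos_y_2 = 3
pos_z_2 = 7.5
width_2 = 1.5
height_2 = 1
pos_y_3 = 6
pos_z_3 = 7
radius_3 = 1
pos_x_4 = 3
pos_y_4 = 4.5
pos_z_4 = 4.5
height_4 = 2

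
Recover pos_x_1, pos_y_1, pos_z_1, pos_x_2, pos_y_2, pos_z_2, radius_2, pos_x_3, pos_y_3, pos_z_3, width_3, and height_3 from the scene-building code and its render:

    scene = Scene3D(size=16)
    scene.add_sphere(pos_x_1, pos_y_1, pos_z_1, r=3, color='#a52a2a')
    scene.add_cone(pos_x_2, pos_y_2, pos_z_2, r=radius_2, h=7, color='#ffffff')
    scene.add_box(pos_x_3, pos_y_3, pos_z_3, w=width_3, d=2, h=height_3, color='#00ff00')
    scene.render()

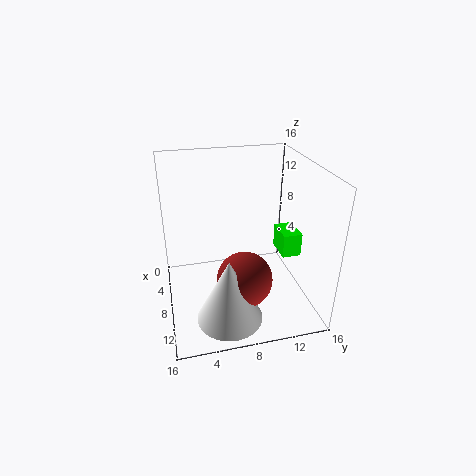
pos_x_1 = 11, pos_y_1 = 8, pos_z_1 = 4.5, pos_x_2 = 12.5, pos_y_2 = 6, pos_z_2 = 1, radius_2 = 3.5, pos_x_3 = 8.5, pos_y_3 = 12, pos_z_3 = 7, width_3 = 3, height_3 = 2.5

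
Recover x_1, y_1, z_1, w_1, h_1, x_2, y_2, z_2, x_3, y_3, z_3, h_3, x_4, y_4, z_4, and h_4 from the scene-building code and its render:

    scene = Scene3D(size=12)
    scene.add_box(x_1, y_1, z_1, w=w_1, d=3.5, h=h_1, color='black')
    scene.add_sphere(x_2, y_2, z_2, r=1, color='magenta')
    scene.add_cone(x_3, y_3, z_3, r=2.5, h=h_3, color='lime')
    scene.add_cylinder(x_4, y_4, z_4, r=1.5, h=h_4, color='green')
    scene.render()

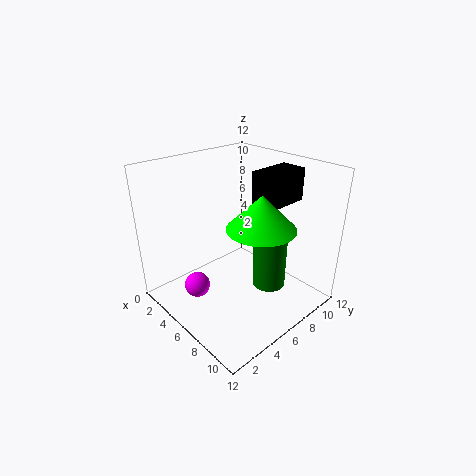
x_1 = 7.5, y_1 = 6, z_1 = 9.5, w_1 = 2, h_1 = 2.5, x_2 = 5.5, y_2 = 2, z_2 = 3, x_3 = 9.5, y_3 = 5, z_3 = 8.5, h_3 = 2.5, x_4 = 7, y_4 = 9, z_4 = 0.5, h_4 = 5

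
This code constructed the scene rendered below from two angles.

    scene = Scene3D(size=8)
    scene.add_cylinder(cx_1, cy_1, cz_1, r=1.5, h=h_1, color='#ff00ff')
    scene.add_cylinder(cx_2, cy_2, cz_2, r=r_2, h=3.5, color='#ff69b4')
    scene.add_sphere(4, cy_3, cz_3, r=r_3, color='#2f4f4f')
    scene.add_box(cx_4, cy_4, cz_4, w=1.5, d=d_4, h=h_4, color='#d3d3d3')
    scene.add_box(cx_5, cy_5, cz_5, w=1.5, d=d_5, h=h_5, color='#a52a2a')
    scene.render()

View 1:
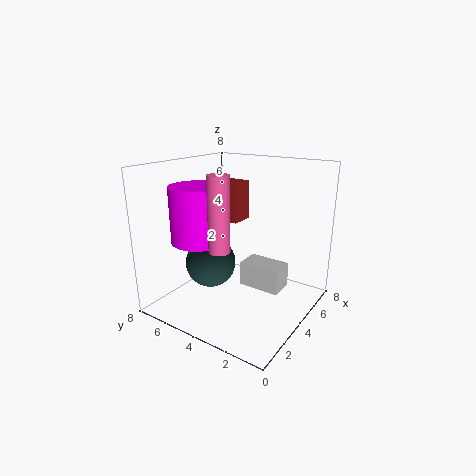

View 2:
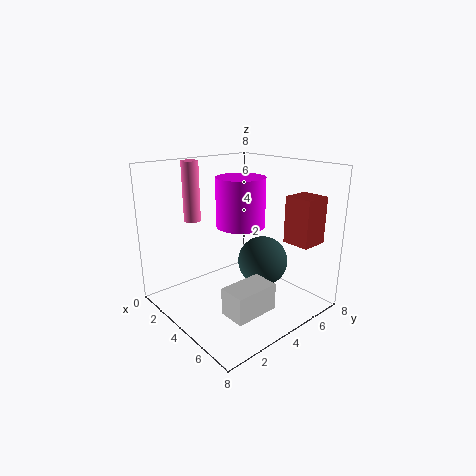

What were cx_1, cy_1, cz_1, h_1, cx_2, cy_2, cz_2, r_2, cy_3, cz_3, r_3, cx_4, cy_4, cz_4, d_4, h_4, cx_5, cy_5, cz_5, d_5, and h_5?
cx_1 = 2.5; cy_1 = 5.5; cz_1 = 4; h_1 = 3; cx_2 = 1; cy_2 = 3; cz_2 = 4.5; r_2 = 0.5; cy_3 = 6; cz_3 = 2; r_3 = 1.5; cx_4 = 5; cy_4 = 2; cz_4 = 0.5; d_4 = 2.5; h_4 = 1.5; cx_5 = 6; cy_5 = 5.5; cz_5 = 4; d_5 = 1.5; h_5 = 2.5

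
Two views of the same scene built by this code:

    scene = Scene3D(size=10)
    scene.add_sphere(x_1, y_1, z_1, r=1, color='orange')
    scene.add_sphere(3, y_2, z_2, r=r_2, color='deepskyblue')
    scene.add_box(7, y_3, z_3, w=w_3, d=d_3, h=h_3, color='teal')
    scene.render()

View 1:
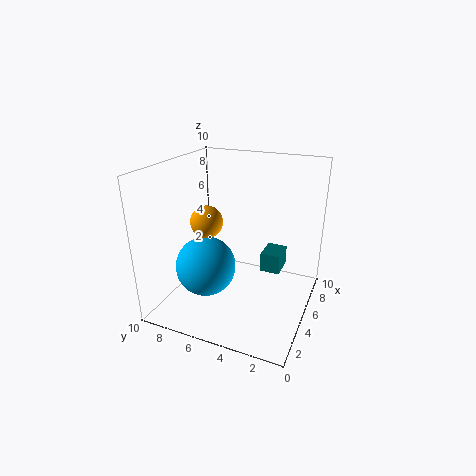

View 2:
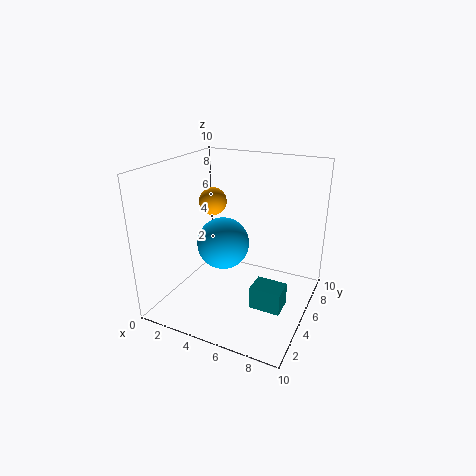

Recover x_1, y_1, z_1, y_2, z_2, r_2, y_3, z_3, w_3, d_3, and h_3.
x_1 = 2.5; y_1 = 6; z_1 = 7; y_2 = 6.5; z_2 = 3.5; r_2 = 2; y_3 = 2.5; z_3 = 1.5; w_3 = 2; d_3 = 1.5; h_3 = 1.5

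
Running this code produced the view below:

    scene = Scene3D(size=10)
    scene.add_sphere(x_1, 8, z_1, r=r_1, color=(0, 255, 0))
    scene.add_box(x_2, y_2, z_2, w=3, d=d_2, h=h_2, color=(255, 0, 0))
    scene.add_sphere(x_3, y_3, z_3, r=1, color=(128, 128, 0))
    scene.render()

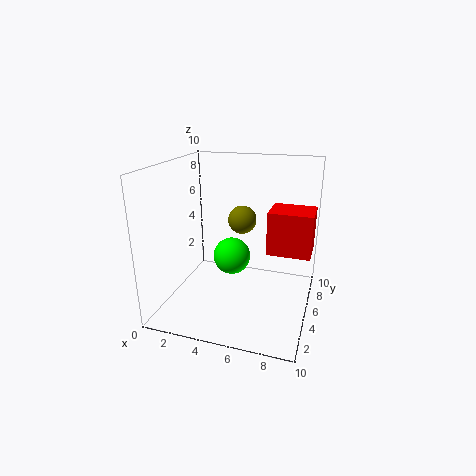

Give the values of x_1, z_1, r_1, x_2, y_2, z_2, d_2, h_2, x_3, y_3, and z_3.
x_1 = 3.5; z_1 = 2; r_1 = 1.5; x_2 = 7; y_2 = 5; z_2 = 4; d_2 = 2.5; h_2 = 3; x_3 = 5; y_3 = 6; z_3 = 6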